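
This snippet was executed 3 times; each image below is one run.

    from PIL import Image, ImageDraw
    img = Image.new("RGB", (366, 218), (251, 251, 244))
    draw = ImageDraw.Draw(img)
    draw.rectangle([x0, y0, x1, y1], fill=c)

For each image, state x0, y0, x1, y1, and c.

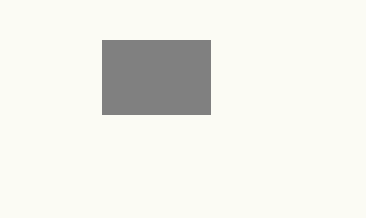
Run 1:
x0 = 102; y0 = 40; x1 = 210; y1 = 114; c = 'gray'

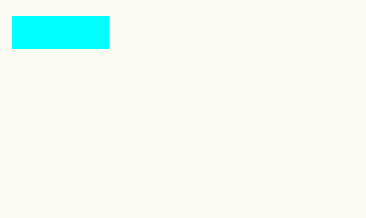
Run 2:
x0 = 12; y0 = 16; x1 = 108; y1 = 48; c = 'cyan'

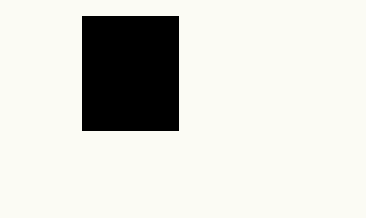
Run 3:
x0 = 82
y0 = 16
x1 = 178
y1 = 130
c = 'black'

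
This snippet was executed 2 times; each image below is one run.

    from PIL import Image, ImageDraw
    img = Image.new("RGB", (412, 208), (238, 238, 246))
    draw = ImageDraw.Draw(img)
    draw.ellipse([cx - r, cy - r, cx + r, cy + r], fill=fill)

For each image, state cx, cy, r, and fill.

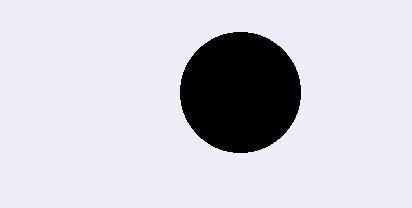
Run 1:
cx = 240
cy = 92
r = 60
fill = 'black'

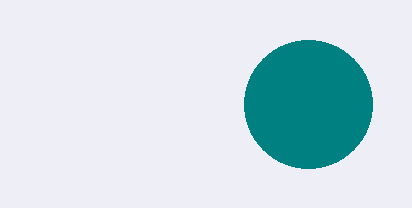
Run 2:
cx = 308, cy = 104, r = 64, fill = 'teal'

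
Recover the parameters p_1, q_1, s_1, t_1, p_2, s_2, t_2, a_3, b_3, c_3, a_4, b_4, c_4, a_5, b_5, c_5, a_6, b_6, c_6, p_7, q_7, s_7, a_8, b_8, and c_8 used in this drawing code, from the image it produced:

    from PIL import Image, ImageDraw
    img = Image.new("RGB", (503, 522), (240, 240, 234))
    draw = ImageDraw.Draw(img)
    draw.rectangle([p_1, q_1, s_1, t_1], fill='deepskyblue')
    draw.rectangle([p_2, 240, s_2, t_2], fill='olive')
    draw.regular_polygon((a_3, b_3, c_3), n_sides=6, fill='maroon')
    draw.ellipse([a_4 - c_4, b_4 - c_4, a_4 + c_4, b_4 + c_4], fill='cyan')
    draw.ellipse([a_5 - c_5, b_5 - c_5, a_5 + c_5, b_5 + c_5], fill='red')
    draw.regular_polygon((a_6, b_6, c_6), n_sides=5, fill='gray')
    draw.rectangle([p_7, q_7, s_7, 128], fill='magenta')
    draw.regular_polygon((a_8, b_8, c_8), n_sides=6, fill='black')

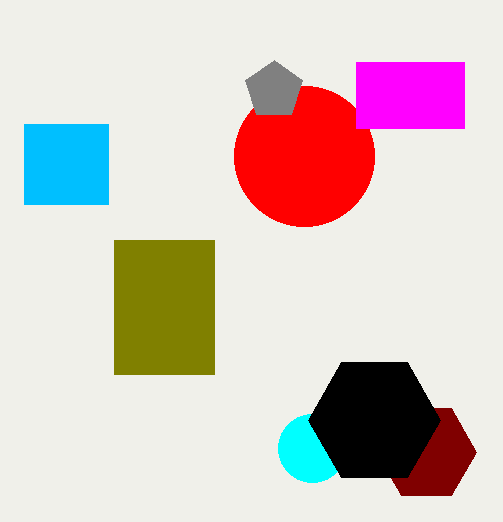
p_1 = 24
q_1 = 124
s_1 = 108
t_1 = 204
p_2 = 114
s_2 = 214
t_2 = 374
a_3 = 426
b_3 = 452
c_3 = 50
a_4 = 312
b_4 = 448
c_4 = 34
a_5 = 304
b_5 = 156
c_5 = 70
a_6 = 274
b_6 = 90
c_6 = 30
p_7 = 356
q_7 = 62
s_7 = 464
a_8 = 374
b_8 = 420
c_8 = 66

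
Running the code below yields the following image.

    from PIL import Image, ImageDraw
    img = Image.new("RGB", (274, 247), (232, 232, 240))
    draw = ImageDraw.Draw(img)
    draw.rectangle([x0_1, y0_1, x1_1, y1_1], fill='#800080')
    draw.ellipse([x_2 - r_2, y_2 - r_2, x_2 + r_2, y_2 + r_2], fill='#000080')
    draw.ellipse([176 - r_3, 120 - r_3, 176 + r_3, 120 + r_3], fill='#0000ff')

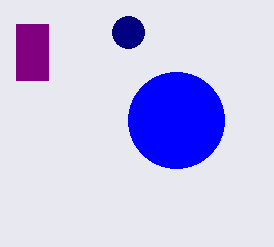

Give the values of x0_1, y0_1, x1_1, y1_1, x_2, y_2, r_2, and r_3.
x0_1 = 16; y0_1 = 24; x1_1 = 48; y1_1 = 80; x_2 = 128; y_2 = 32; r_2 = 16; r_3 = 48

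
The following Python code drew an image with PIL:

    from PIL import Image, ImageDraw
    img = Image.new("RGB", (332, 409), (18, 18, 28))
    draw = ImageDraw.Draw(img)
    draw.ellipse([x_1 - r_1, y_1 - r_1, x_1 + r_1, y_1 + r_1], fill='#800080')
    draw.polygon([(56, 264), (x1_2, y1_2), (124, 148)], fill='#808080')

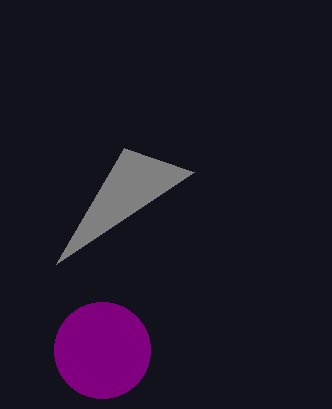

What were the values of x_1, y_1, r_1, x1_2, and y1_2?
x_1 = 102; y_1 = 350; r_1 = 48; x1_2 = 194; y1_2 = 172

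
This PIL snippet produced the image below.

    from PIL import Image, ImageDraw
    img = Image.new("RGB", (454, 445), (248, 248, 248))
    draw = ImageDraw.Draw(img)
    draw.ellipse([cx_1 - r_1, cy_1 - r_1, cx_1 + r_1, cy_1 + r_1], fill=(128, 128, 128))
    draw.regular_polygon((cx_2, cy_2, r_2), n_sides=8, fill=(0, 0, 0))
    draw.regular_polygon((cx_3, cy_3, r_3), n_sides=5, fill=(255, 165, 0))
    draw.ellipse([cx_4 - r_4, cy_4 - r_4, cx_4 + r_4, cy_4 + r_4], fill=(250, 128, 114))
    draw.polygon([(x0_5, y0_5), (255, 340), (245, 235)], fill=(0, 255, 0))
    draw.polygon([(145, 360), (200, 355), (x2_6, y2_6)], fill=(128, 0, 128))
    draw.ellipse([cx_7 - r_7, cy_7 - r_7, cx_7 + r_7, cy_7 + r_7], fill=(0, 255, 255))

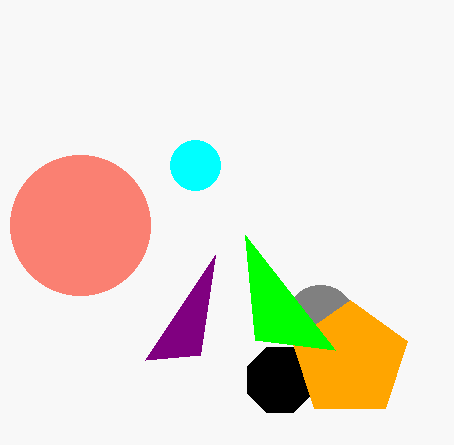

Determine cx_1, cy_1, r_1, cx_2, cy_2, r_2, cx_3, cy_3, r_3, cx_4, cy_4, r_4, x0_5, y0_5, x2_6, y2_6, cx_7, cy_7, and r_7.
cx_1 = 320; cy_1 = 320; r_1 = 35; cx_2 = 280; cy_2 = 380; r_2 = 35; cx_3 = 350; cy_3 = 360; r_3 = 60; cx_4 = 80; cy_4 = 225; r_4 = 70; x0_5 = 335; y0_5 = 350; x2_6 = 215; y2_6 = 255; cx_7 = 195; cy_7 = 165; r_7 = 25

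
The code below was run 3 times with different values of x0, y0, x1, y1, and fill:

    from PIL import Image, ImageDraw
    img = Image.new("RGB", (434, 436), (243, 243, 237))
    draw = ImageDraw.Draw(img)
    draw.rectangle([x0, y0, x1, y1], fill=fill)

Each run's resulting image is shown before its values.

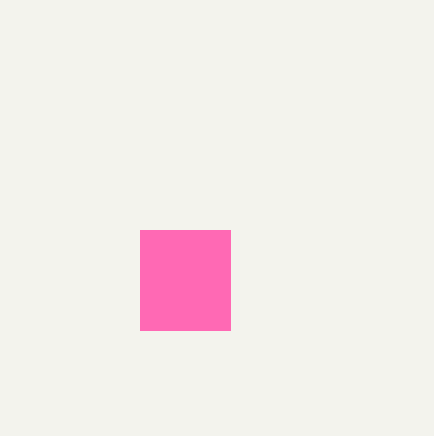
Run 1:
x0 = 140, y0 = 230, x1 = 230, y1 = 330, fill = 'hotpink'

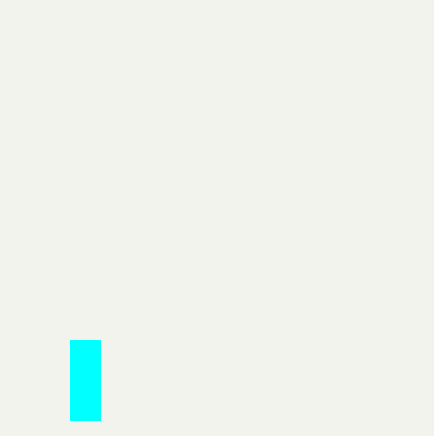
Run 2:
x0 = 70, y0 = 340, x1 = 100, y1 = 420, fill = 'cyan'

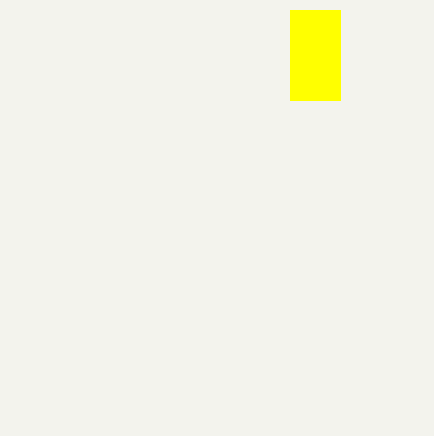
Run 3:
x0 = 290, y0 = 10, x1 = 340, y1 = 100, fill = 'yellow'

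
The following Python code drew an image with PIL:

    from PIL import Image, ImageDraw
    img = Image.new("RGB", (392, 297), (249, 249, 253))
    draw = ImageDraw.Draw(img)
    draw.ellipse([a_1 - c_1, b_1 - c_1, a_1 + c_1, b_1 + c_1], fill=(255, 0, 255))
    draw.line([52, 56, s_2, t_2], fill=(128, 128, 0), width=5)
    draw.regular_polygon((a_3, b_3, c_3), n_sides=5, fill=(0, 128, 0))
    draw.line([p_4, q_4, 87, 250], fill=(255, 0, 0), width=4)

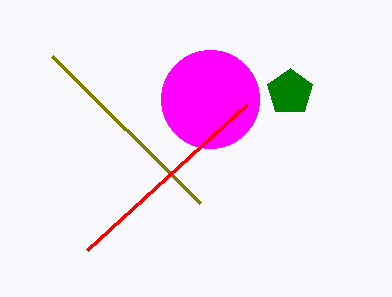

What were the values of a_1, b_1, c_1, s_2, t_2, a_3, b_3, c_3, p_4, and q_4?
a_1 = 210
b_1 = 99
c_1 = 49
s_2 = 200
t_2 = 203
a_3 = 290
b_3 = 92
c_3 = 24
p_4 = 247
q_4 = 104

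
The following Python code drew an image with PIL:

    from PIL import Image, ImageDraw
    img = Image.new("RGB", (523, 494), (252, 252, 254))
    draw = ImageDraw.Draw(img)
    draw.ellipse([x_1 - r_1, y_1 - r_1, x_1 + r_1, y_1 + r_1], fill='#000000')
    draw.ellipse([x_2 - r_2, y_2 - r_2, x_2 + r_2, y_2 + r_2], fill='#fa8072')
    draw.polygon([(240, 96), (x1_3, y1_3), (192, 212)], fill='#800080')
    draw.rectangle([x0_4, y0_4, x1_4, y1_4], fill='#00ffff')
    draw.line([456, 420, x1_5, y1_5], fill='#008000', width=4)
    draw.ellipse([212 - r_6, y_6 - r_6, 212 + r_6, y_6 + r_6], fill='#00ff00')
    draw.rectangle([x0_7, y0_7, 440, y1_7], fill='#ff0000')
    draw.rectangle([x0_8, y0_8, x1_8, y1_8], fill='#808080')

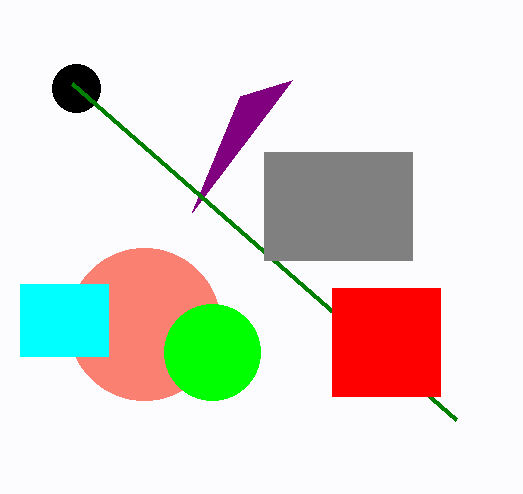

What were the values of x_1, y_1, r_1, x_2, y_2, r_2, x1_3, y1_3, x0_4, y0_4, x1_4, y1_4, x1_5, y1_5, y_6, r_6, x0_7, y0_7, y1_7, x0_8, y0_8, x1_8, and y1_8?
x_1 = 76; y_1 = 88; r_1 = 24; x_2 = 144; y_2 = 324; r_2 = 76; x1_3 = 292; y1_3 = 80; x0_4 = 20; y0_4 = 284; x1_4 = 108; y1_4 = 356; x1_5 = 72; y1_5 = 84; y_6 = 352; r_6 = 48; x0_7 = 332; y0_7 = 288; y1_7 = 396; x0_8 = 264; y0_8 = 152; x1_8 = 412; y1_8 = 260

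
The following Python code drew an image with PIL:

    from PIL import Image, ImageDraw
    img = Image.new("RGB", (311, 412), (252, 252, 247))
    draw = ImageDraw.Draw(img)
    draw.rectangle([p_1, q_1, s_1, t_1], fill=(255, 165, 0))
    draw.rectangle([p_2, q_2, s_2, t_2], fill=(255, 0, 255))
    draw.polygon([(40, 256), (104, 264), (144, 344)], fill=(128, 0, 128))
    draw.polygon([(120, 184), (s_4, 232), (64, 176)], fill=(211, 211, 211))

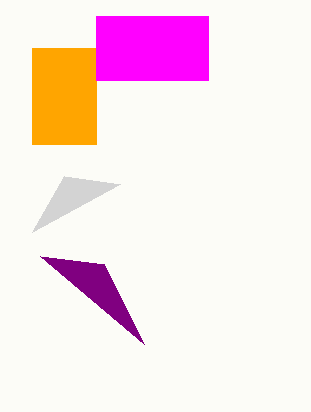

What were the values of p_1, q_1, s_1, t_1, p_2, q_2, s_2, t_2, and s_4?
p_1 = 32; q_1 = 48; s_1 = 96; t_1 = 144; p_2 = 96; q_2 = 16; s_2 = 208; t_2 = 80; s_4 = 32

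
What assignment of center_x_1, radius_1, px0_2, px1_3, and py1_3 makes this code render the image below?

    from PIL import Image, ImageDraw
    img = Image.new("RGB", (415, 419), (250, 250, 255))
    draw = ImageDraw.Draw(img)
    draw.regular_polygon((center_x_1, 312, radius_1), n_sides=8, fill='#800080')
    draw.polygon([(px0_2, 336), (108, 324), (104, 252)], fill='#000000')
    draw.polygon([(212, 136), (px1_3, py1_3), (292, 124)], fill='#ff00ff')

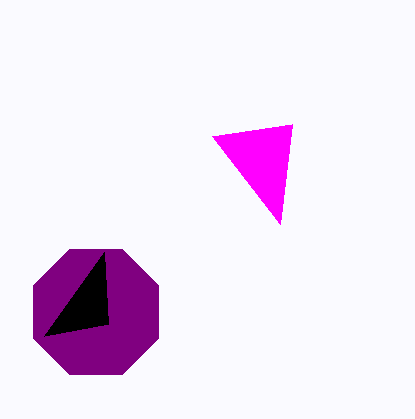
center_x_1 = 96
radius_1 = 68
px0_2 = 44
px1_3 = 280
py1_3 = 224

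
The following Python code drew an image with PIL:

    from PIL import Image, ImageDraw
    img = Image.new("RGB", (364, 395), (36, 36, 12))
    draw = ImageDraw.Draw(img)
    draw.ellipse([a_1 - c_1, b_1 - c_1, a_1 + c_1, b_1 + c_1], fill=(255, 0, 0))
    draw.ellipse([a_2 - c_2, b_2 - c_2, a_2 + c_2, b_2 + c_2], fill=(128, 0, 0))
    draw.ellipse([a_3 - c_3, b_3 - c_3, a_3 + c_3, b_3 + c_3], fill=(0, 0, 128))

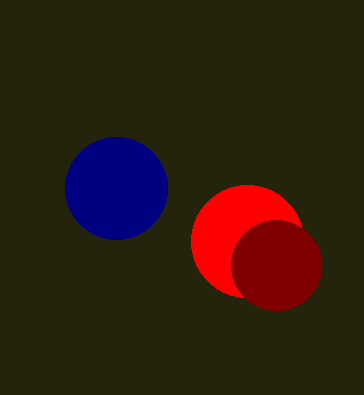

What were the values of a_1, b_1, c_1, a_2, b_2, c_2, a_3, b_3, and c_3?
a_1 = 247, b_1 = 241, c_1 = 56, a_2 = 276, b_2 = 265, c_2 = 45, a_3 = 116, b_3 = 188, c_3 = 51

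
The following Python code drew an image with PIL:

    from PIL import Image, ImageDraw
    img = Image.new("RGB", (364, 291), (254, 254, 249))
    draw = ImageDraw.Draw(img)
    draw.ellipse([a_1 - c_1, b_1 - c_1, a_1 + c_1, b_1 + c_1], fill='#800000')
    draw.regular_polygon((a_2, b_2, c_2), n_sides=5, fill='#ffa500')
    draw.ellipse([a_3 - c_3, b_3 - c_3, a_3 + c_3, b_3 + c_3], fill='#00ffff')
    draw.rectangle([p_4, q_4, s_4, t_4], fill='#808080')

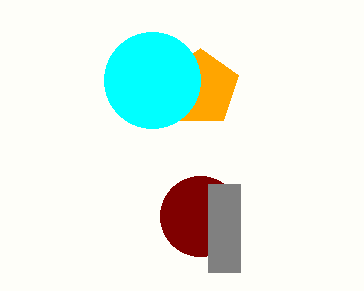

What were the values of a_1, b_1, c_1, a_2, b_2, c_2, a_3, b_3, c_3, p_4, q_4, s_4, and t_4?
a_1 = 200
b_1 = 216
c_1 = 40
a_2 = 200
b_2 = 88
c_2 = 40
a_3 = 152
b_3 = 80
c_3 = 48
p_4 = 208
q_4 = 184
s_4 = 240
t_4 = 272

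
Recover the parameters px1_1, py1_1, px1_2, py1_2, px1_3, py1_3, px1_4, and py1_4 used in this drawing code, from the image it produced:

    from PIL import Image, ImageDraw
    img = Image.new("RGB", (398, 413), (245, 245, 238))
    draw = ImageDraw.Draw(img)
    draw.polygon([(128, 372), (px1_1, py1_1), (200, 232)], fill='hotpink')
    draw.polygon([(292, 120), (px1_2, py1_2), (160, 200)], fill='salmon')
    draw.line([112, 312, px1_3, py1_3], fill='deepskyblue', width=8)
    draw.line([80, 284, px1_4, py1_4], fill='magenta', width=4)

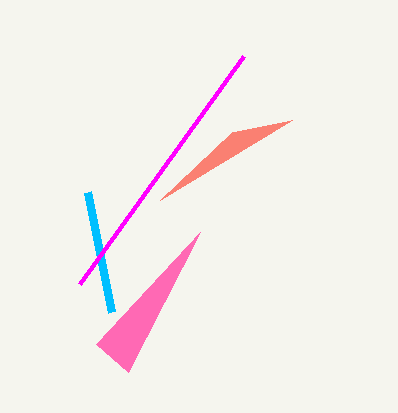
px1_1 = 96; py1_1 = 344; px1_2 = 232; py1_2 = 132; px1_3 = 88; py1_3 = 192; px1_4 = 244; py1_4 = 56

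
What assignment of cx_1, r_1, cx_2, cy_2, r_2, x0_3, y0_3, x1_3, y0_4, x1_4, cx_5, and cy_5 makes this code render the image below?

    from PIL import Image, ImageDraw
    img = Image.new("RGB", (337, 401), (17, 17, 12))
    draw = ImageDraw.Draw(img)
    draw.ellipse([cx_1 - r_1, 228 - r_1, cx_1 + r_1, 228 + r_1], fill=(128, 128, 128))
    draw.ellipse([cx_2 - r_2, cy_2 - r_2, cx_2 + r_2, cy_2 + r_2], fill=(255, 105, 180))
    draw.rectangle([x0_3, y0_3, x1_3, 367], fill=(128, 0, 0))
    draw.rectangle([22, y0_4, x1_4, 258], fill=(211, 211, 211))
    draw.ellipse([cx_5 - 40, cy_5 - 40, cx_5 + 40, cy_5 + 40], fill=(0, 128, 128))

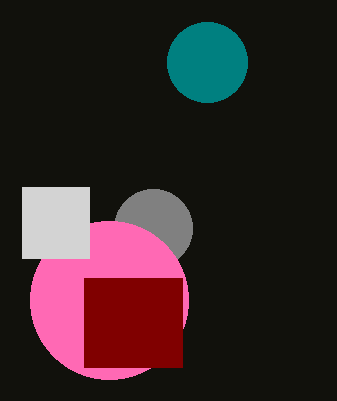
cx_1 = 153
r_1 = 39
cx_2 = 109
cy_2 = 300
r_2 = 79
x0_3 = 84
y0_3 = 278
x1_3 = 182
y0_4 = 187
x1_4 = 89
cx_5 = 207
cy_5 = 62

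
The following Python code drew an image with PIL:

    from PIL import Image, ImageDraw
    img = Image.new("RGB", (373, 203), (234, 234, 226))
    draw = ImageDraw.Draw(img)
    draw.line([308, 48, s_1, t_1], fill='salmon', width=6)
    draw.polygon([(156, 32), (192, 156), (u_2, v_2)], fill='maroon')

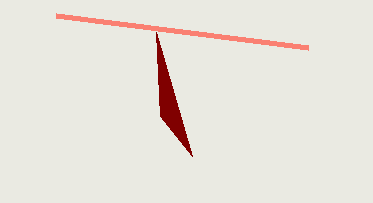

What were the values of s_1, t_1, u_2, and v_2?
s_1 = 56; t_1 = 16; u_2 = 160; v_2 = 116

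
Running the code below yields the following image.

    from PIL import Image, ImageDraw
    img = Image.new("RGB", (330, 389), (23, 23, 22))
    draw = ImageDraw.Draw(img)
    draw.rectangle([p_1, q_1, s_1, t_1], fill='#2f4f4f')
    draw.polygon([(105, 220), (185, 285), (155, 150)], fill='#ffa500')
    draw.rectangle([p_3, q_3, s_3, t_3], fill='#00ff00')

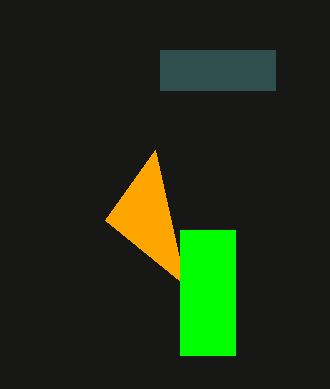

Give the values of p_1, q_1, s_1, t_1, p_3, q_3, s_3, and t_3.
p_1 = 160
q_1 = 50
s_1 = 275
t_1 = 90
p_3 = 180
q_3 = 230
s_3 = 235
t_3 = 355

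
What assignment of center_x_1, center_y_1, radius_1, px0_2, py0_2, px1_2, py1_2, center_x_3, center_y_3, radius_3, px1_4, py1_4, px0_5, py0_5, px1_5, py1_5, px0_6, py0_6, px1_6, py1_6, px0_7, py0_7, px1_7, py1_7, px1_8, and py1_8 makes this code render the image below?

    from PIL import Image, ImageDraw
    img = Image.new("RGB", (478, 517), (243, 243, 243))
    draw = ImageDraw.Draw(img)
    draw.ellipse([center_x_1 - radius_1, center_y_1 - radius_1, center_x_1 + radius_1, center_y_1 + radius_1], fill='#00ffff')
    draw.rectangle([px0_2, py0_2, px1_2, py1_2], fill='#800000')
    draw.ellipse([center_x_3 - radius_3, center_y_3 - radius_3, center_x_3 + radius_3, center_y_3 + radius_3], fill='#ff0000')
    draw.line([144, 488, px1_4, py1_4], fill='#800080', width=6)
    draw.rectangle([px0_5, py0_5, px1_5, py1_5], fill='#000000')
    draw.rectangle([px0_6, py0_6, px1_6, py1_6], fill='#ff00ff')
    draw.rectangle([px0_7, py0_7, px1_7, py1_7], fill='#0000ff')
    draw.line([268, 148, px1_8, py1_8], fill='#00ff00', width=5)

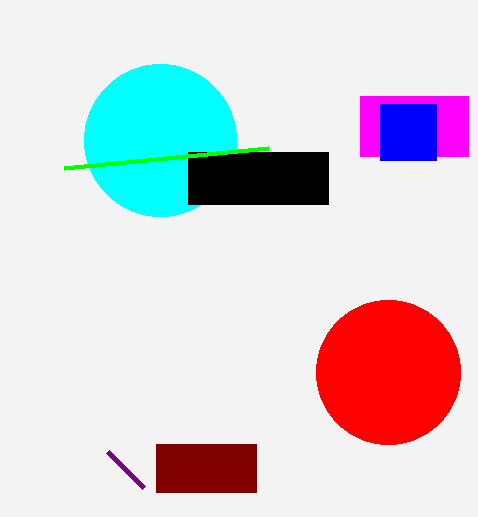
center_x_1 = 160
center_y_1 = 140
radius_1 = 76
px0_2 = 156
py0_2 = 444
px1_2 = 256
py1_2 = 492
center_x_3 = 388
center_y_3 = 372
radius_3 = 72
px1_4 = 108
py1_4 = 452
px0_5 = 188
py0_5 = 152
px1_5 = 328
py1_5 = 204
px0_6 = 360
py0_6 = 96
px1_6 = 468
py1_6 = 156
px0_7 = 380
py0_7 = 104
px1_7 = 436
py1_7 = 160
px1_8 = 64
py1_8 = 168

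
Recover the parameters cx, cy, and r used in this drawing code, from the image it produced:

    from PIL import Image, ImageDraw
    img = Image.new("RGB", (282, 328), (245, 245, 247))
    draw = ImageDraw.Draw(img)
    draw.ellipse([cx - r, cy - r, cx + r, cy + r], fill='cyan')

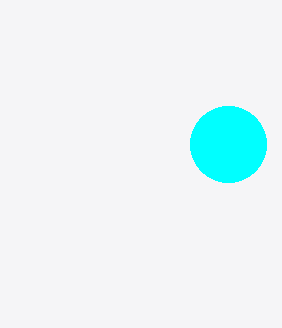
cx = 228; cy = 144; r = 38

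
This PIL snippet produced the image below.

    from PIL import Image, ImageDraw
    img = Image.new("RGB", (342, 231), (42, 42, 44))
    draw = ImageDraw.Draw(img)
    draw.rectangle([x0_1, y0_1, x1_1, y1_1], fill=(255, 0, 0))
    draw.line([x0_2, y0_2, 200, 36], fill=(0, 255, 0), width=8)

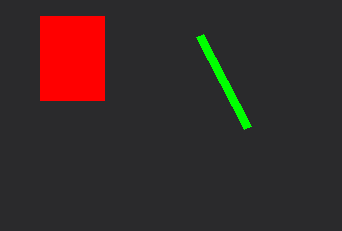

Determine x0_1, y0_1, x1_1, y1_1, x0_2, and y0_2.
x0_1 = 40, y0_1 = 16, x1_1 = 104, y1_1 = 100, x0_2 = 248, y0_2 = 128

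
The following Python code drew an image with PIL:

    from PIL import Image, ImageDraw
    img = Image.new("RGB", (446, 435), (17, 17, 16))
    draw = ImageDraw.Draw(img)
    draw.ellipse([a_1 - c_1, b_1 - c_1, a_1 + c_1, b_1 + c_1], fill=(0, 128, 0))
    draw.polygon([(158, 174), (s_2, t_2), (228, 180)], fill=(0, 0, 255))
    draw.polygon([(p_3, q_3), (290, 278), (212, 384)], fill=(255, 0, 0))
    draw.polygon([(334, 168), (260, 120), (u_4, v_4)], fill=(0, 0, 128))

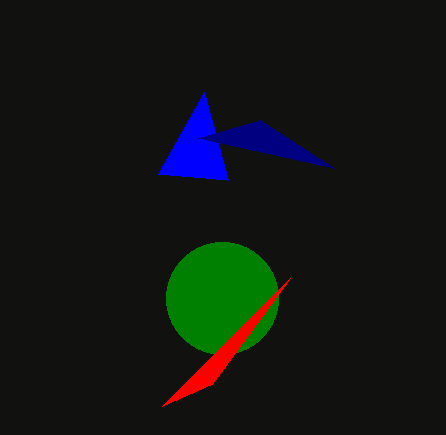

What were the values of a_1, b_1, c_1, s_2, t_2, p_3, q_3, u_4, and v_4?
a_1 = 222
b_1 = 298
c_1 = 56
s_2 = 204
t_2 = 92
p_3 = 162
q_3 = 406
u_4 = 198
v_4 = 138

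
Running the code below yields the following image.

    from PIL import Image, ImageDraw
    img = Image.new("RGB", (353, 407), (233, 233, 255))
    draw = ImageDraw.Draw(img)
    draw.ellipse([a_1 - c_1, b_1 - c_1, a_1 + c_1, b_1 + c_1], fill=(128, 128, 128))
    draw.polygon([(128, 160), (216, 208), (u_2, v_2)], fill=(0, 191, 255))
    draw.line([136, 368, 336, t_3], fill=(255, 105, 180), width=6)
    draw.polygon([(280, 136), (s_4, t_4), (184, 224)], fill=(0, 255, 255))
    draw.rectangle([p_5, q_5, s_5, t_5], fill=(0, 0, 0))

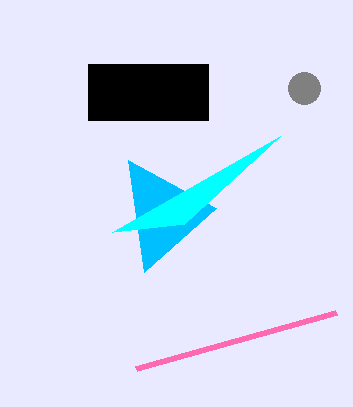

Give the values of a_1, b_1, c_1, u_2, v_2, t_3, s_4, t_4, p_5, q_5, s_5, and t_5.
a_1 = 304; b_1 = 88; c_1 = 16; u_2 = 144; v_2 = 272; t_3 = 312; s_4 = 112; t_4 = 232; p_5 = 88; q_5 = 64; s_5 = 208; t_5 = 120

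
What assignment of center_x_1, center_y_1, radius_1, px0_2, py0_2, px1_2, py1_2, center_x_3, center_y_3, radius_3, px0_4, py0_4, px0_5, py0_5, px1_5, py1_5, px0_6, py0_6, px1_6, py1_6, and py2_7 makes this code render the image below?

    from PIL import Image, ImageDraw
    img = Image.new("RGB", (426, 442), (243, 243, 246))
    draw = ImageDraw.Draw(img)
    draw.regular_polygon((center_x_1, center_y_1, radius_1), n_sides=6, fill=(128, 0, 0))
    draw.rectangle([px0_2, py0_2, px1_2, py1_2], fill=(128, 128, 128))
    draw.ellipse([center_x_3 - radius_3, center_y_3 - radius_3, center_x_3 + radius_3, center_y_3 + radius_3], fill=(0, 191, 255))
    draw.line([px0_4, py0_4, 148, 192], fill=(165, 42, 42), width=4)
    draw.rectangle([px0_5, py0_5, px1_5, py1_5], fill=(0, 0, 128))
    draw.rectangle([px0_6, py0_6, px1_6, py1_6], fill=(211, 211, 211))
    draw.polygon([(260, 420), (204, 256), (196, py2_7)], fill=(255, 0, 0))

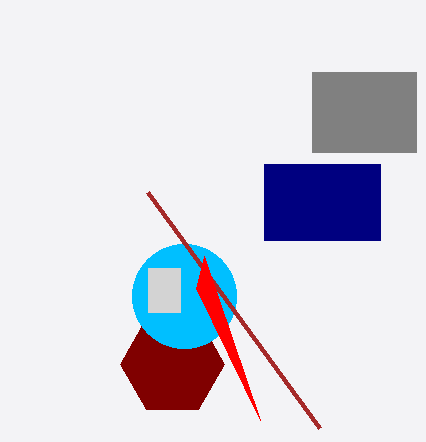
center_x_1 = 172; center_y_1 = 364; radius_1 = 52; px0_2 = 312; py0_2 = 72; px1_2 = 416; py1_2 = 152; center_x_3 = 184; center_y_3 = 296; radius_3 = 52; px0_4 = 320; py0_4 = 428; px0_5 = 264; py0_5 = 164; px1_5 = 380; py1_5 = 240; px0_6 = 148; py0_6 = 268; px1_6 = 180; py1_6 = 312; py2_7 = 288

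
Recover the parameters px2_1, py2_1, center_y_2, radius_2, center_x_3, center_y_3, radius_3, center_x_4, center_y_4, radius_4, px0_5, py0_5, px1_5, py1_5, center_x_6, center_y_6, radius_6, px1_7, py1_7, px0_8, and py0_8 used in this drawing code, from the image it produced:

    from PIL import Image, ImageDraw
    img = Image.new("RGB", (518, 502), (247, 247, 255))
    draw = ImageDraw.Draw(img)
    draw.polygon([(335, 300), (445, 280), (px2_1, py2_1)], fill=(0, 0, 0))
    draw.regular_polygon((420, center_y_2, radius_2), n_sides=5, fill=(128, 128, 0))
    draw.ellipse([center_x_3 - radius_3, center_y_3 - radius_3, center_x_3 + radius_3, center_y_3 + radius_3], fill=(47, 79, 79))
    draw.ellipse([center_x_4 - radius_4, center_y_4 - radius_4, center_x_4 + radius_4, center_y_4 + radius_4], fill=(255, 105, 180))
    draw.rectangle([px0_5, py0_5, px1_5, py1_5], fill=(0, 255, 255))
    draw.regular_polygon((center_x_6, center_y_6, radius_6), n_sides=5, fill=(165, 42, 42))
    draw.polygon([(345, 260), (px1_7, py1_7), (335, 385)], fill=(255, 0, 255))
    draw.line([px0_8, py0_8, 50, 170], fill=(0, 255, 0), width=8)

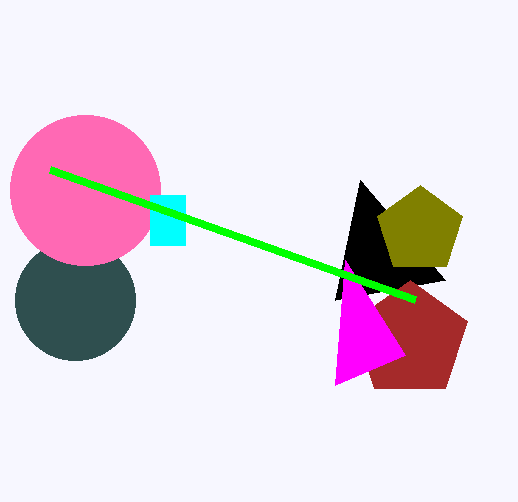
px2_1 = 360
py2_1 = 180
center_y_2 = 230
radius_2 = 45
center_x_3 = 75
center_y_3 = 300
radius_3 = 60
center_x_4 = 85
center_y_4 = 190
radius_4 = 75
px0_5 = 150
py0_5 = 195
px1_5 = 185
py1_5 = 245
center_x_6 = 410
center_y_6 = 340
radius_6 = 60
px1_7 = 405
py1_7 = 355
px0_8 = 415
py0_8 = 300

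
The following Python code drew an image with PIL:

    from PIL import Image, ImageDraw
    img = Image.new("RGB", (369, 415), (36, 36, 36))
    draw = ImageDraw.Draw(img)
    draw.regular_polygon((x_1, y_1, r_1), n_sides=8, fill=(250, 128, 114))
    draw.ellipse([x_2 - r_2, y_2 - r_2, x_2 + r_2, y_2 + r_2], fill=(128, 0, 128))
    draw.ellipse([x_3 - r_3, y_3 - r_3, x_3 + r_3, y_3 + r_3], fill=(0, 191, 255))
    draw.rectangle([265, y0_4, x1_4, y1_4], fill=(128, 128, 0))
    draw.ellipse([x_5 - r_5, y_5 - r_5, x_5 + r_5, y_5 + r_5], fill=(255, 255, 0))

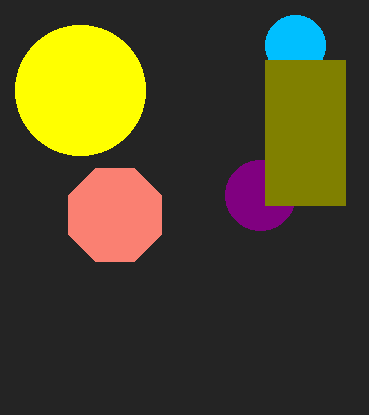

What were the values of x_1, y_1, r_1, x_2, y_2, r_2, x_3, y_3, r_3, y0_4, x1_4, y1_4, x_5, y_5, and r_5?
x_1 = 115
y_1 = 215
r_1 = 50
x_2 = 260
y_2 = 195
r_2 = 35
x_3 = 295
y_3 = 45
r_3 = 30
y0_4 = 60
x1_4 = 345
y1_4 = 205
x_5 = 80
y_5 = 90
r_5 = 65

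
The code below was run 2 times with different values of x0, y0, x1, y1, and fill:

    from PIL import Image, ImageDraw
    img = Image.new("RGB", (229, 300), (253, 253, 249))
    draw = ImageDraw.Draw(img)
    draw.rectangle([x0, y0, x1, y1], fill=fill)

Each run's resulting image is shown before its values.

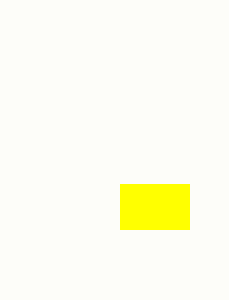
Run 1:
x0 = 120, y0 = 184, x1 = 189, y1 = 229, fill = 'yellow'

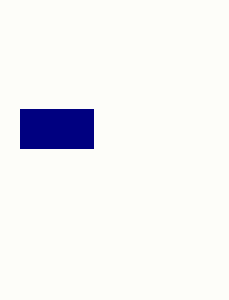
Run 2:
x0 = 20, y0 = 109, x1 = 93, y1 = 148, fill = 'navy'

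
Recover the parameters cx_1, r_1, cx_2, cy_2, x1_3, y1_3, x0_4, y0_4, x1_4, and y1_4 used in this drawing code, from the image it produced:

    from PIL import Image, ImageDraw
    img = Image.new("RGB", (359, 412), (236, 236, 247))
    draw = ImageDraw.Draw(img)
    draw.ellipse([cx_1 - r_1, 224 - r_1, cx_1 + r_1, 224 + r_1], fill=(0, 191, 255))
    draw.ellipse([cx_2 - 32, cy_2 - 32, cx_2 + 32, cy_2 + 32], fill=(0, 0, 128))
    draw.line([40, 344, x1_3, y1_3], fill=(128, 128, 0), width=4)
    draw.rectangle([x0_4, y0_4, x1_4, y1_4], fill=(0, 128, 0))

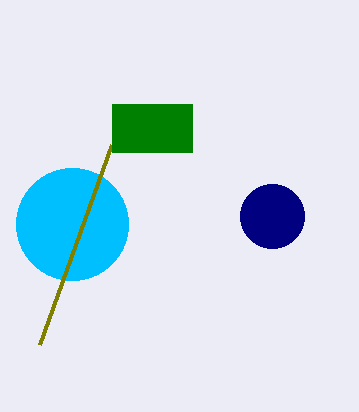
cx_1 = 72, r_1 = 56, cx_2 = 272, cy_2 = 216, x1_3 = 112, y1_3 = 144, x0_4 = 112, y0_4 = 104, x1_4 = 192, y1_4 = 152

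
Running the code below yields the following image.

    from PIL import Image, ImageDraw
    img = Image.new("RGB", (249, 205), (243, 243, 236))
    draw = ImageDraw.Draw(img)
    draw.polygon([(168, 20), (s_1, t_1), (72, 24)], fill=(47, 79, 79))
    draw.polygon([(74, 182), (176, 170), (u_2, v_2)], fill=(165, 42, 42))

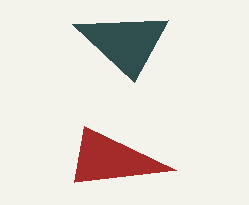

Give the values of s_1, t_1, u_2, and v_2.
s_1 = 134, t_1 = 82, u_2 = 84, v_2 = 126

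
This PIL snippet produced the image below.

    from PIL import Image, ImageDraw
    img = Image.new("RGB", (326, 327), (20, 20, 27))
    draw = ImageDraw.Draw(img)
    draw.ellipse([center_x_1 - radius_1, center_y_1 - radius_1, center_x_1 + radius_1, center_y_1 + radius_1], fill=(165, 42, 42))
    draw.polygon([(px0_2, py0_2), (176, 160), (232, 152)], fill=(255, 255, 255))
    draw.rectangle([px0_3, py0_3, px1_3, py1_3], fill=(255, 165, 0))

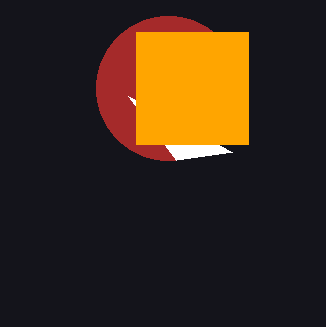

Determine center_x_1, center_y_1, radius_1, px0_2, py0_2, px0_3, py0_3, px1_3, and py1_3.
center_x_1 = 168
center_y_1 = 88
radius_1 = 72
px0_2 = 128
py0_2 = 96
px0_3 = 136
py0_3 = 32
px1_3 = 248
py1_3 = 144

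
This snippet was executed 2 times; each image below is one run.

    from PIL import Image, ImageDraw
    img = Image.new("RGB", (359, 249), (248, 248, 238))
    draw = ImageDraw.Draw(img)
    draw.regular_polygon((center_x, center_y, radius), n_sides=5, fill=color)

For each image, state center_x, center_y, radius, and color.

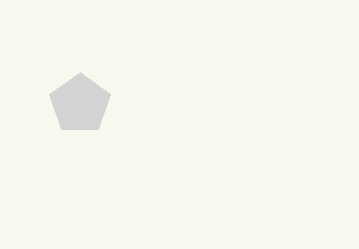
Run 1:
center_x = 80; center_y = 104; radius = 32; color = 'lightgray'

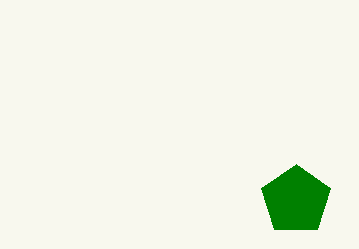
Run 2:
center_x = 296; center_y = 200; radius = 36; color = 'green'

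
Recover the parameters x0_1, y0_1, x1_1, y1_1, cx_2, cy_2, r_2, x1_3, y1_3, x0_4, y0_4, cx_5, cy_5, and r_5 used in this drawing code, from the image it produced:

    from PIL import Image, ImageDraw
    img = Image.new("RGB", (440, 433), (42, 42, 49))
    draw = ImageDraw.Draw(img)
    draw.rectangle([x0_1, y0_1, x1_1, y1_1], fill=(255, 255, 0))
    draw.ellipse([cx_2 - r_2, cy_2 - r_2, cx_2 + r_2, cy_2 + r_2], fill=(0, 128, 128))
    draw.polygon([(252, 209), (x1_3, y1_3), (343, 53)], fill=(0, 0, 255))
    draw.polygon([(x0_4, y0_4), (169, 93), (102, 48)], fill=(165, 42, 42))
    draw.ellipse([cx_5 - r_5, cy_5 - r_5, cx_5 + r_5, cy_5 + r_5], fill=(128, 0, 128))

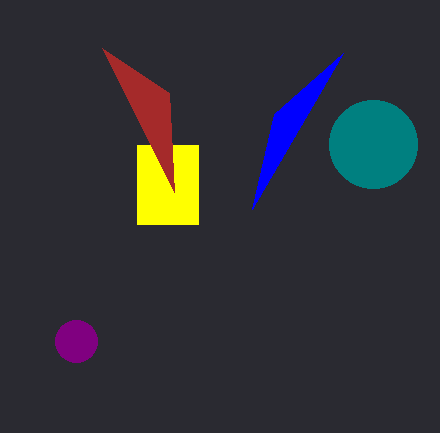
x0_1 = 137, y0_1 = 145, x1_1 = 198, y1_1 = 224, cx_2 = 373, cy_2 = 144, r_2 = 44, x1_3 = 274, y1_3 = 114, x0_4 = 174, y0_4 = 192, cx_5 = 76, cy_5 = 341, r_5 = 21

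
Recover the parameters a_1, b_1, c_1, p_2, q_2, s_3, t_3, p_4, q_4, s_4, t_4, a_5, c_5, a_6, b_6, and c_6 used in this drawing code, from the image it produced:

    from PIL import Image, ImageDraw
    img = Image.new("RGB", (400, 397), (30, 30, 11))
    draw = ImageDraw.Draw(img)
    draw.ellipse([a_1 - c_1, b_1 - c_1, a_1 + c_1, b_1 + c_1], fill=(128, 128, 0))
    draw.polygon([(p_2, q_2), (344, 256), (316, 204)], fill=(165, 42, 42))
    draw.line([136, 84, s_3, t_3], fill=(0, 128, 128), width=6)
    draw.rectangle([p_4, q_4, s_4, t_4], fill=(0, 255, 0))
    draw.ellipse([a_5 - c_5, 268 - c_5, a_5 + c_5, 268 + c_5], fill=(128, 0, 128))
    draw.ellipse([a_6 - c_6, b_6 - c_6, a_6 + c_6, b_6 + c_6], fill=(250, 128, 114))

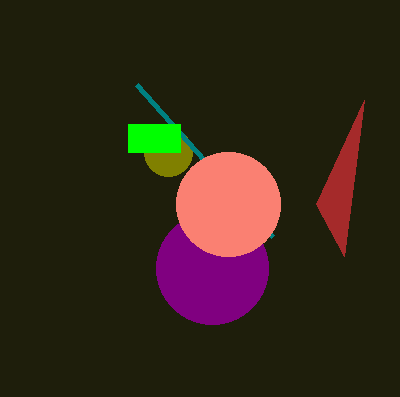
a_1 = 168, b_1 = 152, c_1 = 24, p_2 = 364, q_2 = 100, s_3 = 272, t_3 = 236, p_4 = 128, q_4 = 124, s_4 = 180, t_4 = 152, a_5 = 212, c_5 = 56, a_6 = 228, b_6 = 204, c_6 = 52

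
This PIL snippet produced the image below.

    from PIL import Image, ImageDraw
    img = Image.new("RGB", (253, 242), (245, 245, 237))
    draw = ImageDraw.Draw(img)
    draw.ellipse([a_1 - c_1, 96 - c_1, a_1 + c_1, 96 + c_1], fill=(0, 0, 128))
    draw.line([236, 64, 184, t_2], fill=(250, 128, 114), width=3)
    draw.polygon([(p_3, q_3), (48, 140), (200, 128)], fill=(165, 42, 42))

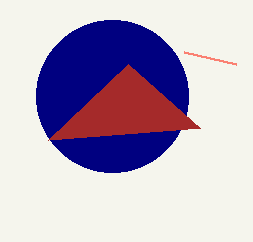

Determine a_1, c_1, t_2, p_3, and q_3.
a_1 = 112, c_1 = 76, t_2 = 52, p_3 = 128, q_3 = 64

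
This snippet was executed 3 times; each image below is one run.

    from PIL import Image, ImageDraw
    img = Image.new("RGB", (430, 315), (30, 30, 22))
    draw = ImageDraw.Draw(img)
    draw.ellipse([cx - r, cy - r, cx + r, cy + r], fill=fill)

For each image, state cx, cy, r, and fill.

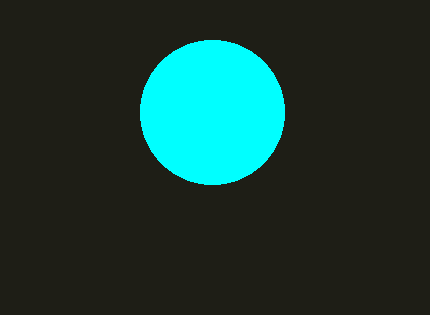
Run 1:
cx = 212, cy = 112, r = 72, fill = 'cyan'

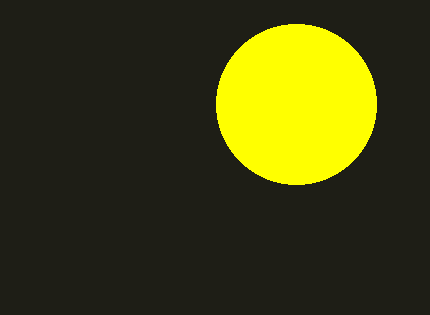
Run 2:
cx = 296
cy = 104
r = 80
fill = 'yellow'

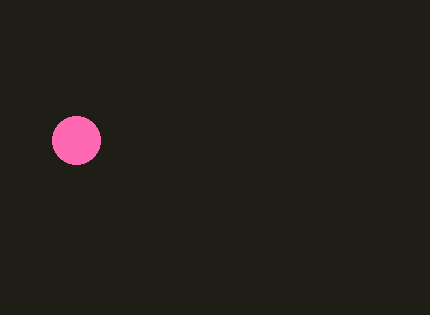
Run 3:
cx = 76, cy = 140, r = 24, fill = 'hotpink'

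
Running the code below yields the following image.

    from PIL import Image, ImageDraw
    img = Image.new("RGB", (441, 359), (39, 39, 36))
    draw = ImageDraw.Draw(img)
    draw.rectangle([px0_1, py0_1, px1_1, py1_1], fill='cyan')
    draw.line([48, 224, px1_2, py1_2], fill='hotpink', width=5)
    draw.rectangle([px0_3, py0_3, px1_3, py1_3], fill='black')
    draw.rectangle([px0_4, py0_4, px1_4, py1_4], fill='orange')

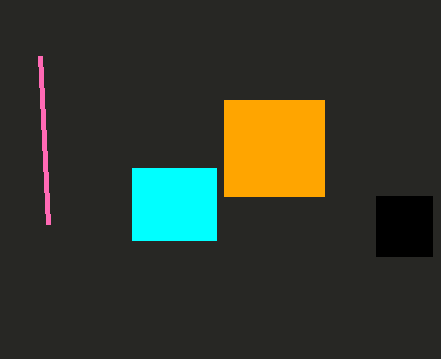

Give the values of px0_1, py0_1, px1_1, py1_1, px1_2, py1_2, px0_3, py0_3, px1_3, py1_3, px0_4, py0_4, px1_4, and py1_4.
px0_1 = 132, py0_1 = 168, px1_1 = 216, py1_1 = 240, px1_2 = 40, py1_2 = 56, px0_3 = 376, py0_3 = 196, px1_3 = 432, py1_3 = 256, px0_4 = 224, py0_4 = 100, px1_4 = 324, py1_4 = 196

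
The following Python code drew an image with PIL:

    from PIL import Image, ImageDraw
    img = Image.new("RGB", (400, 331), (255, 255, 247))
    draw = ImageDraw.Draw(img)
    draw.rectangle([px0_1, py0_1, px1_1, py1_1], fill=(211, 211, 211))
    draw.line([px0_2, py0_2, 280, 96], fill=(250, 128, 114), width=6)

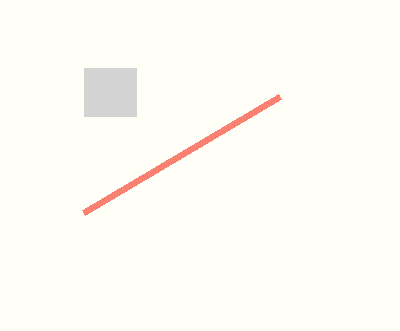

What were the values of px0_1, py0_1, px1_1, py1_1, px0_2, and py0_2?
px0_1 = 84
py0_1 = 68
px1_1 = 136
py1_1 = 116
px0_2 = 84
py0_2 = 212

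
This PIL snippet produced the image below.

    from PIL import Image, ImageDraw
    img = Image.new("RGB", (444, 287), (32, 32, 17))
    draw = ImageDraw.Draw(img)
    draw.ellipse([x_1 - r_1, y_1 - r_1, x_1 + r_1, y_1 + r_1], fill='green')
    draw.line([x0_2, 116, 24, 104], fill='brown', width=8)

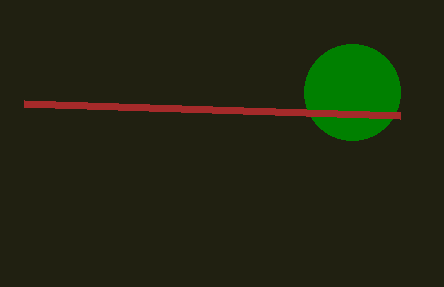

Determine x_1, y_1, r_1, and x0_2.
x_1 = 352, y_1 = 92, r_1 = 48, x0_2 = 400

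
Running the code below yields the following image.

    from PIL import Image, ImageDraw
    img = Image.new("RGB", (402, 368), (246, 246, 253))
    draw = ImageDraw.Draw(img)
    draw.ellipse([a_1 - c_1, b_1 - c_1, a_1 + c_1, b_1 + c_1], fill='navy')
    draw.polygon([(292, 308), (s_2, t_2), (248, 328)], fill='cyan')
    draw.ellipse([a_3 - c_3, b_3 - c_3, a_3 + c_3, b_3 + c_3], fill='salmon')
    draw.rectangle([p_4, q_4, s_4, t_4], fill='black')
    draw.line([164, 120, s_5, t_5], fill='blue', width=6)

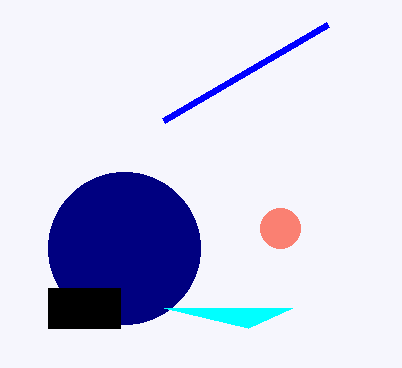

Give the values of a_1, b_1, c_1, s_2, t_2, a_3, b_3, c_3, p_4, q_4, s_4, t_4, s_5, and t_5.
a_1 = 124; b_1 = 248; c_1 = 76; s_2 = 164; t_2 = 308; a_3 = 280; b_3 = 228; c_3 = 20; p_4 = 48; q_4 = 288; s_4 = 120; t_4 = 328; s_5 = 328; t_5 = 24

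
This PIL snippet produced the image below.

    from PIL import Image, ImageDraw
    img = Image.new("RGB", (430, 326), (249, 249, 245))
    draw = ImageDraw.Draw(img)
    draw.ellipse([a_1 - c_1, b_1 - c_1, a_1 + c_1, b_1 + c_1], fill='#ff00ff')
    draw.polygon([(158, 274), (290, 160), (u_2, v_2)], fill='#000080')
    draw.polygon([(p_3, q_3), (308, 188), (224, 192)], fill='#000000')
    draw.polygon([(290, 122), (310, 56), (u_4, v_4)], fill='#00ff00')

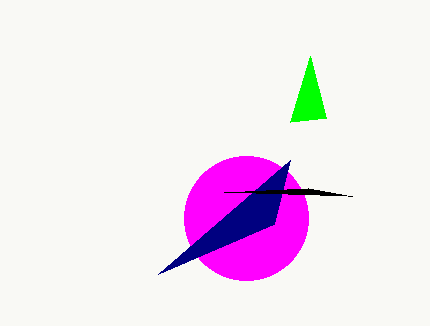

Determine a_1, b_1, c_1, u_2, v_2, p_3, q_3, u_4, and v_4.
a_1 = 246
b_1 = 218
c_1 = 62
u_2 = 274
v_2 = 224
p_3 = 352
q_3 = 196
u_4 = 326
v_4 = 118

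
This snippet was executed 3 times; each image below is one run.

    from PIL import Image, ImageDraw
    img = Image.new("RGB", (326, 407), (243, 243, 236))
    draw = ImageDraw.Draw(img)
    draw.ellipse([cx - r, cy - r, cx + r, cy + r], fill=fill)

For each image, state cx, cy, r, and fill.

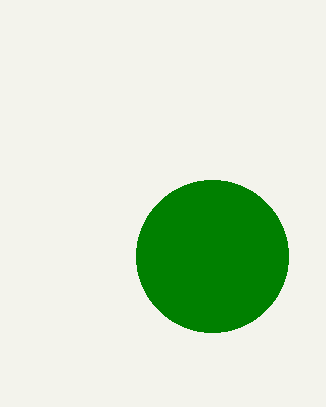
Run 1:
cx = 212; cy = 256; r = 76; fill = 'green'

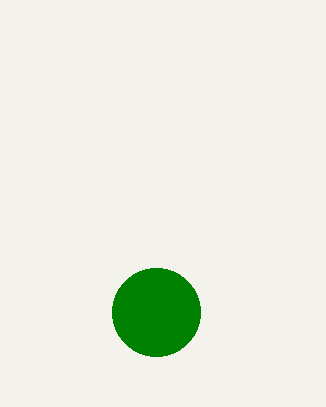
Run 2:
cx = 156, cy = 312, r = 44, fill = 'green'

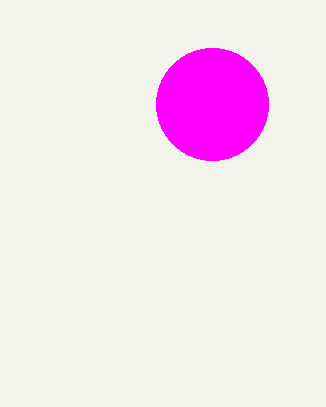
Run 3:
cx = 212, cy = 104, r = 56, fill = 'magenta'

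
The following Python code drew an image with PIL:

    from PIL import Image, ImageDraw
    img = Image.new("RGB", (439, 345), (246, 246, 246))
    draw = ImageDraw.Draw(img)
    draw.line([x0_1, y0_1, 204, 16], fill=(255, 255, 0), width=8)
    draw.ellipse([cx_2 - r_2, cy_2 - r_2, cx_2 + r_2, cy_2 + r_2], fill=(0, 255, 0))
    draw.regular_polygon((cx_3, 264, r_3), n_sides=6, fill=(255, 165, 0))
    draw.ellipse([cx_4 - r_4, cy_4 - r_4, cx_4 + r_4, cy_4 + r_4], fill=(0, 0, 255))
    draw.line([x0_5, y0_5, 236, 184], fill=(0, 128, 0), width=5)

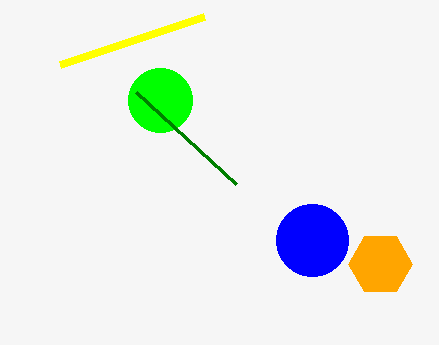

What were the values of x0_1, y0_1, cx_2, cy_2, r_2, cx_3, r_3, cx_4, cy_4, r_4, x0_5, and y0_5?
x0_1 = 60, y0_1 = 64, cx_2 = 160, cy_2 = 100, r_2 = 32, cx_3 = 380, r_3 = 32, cx_4 = 312, cy_4 = 240, r_4 = 36, x0_5 = 136, y0_5 = 92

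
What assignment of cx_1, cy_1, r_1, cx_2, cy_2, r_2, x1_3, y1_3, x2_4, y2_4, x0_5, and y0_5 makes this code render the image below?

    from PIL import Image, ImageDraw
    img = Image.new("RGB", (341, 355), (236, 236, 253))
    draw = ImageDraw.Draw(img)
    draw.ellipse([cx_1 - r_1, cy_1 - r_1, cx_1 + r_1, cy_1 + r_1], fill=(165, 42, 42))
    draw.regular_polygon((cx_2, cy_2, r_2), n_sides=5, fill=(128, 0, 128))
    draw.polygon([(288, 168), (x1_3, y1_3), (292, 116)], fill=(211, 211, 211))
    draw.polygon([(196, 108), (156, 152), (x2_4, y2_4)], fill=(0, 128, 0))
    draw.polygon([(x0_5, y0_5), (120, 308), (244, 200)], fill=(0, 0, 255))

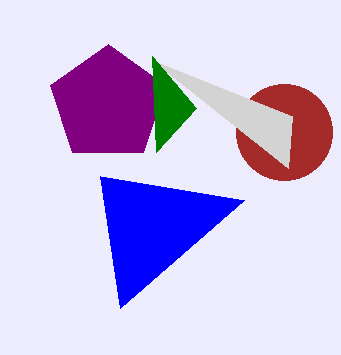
cx_1 = 284
cy_1 = 132
r_1 = 48
cx_2 = 108
cy_2 = 104
r_2 = 60
x1_3 = 152
y1_3 = 60
x2_4 = 152
y2_4 = 56
x0_5 = 100
y0_5 = 176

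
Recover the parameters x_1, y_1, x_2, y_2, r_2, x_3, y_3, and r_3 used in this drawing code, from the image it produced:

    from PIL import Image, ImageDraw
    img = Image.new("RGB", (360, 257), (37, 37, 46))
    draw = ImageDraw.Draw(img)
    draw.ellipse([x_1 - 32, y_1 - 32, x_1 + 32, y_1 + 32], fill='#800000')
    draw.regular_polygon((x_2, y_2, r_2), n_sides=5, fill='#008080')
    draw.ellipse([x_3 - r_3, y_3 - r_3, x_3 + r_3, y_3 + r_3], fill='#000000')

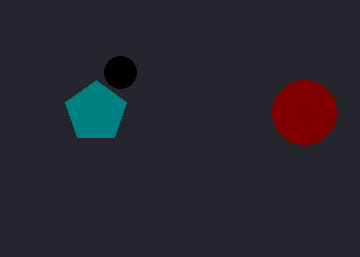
x_1 = 304
y_1 = 112
x_2 = 96
y_2 = 112
r_2 = 32
x_3 = 120
y_3 = 72
r_3 = 16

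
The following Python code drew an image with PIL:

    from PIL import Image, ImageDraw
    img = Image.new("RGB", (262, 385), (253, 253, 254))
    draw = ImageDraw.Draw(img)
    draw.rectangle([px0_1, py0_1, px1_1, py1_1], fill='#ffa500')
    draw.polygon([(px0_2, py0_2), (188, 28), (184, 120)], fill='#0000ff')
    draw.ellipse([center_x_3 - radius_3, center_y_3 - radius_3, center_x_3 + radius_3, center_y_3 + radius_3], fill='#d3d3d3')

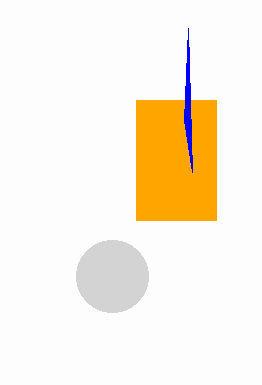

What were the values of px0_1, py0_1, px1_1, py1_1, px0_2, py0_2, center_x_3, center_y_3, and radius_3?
px0_1 = 136; py0_1 = 100; px1_1 = 216; py1_1 = 220; px0_2 = 192; py0_2 = 172; center_x_3 = 112; center_y_3 = 276; radius_3 = 36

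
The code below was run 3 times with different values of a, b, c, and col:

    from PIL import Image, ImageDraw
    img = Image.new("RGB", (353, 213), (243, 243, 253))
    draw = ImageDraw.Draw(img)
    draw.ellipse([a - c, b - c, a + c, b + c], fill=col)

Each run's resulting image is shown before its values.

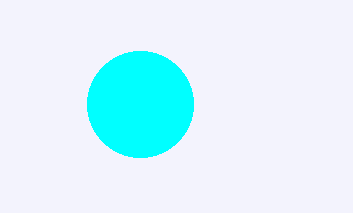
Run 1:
a = 140, b = 104, c = 53, col = 'cyan'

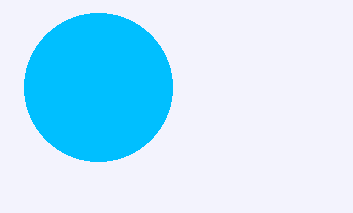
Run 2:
a = 98, b = 87, c = 74, col = 'deepskyblue'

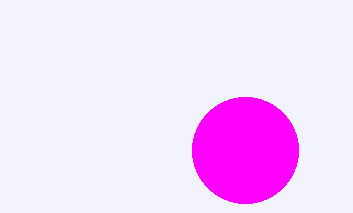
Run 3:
a = 245
b = 150
c = 53
col = 'magenta'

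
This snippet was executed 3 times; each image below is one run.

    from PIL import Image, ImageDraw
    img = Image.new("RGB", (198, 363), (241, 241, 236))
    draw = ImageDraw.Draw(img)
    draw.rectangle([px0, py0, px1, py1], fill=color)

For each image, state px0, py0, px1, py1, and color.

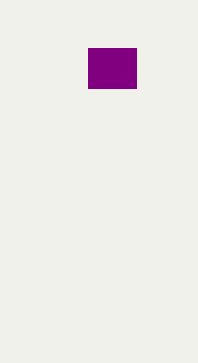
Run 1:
px0 = 88; py0 = 48; px1 = 136; py1 = 88; color = 'purple'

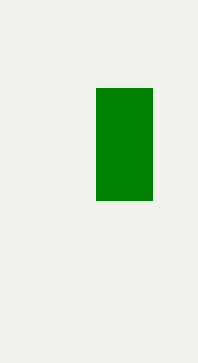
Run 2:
px0 = 96
py0 = 88
px1 = 152
py1 = 200
color = 'green'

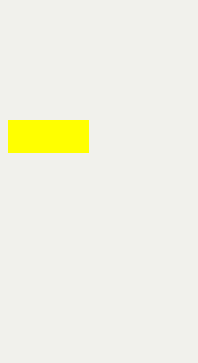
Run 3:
px0 = 8, py0 = 120, px1 = 88, py1 = 152, color = 'yellow'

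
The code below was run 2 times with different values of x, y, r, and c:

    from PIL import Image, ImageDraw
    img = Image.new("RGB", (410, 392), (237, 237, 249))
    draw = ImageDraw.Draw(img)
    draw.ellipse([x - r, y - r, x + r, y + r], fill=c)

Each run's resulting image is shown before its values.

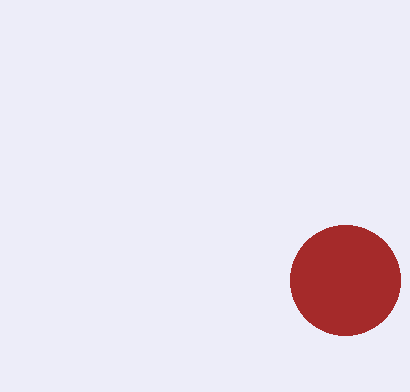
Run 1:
x = 345; y = 280; r = 55; c = 'brown'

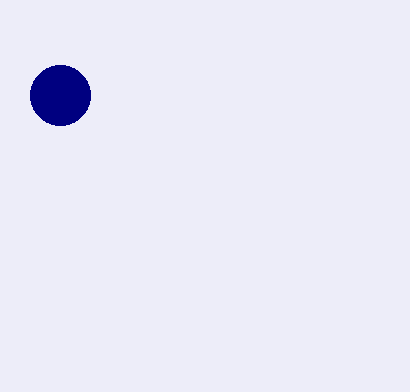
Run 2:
x = 60; y = 95; r = 30; c = 'navy'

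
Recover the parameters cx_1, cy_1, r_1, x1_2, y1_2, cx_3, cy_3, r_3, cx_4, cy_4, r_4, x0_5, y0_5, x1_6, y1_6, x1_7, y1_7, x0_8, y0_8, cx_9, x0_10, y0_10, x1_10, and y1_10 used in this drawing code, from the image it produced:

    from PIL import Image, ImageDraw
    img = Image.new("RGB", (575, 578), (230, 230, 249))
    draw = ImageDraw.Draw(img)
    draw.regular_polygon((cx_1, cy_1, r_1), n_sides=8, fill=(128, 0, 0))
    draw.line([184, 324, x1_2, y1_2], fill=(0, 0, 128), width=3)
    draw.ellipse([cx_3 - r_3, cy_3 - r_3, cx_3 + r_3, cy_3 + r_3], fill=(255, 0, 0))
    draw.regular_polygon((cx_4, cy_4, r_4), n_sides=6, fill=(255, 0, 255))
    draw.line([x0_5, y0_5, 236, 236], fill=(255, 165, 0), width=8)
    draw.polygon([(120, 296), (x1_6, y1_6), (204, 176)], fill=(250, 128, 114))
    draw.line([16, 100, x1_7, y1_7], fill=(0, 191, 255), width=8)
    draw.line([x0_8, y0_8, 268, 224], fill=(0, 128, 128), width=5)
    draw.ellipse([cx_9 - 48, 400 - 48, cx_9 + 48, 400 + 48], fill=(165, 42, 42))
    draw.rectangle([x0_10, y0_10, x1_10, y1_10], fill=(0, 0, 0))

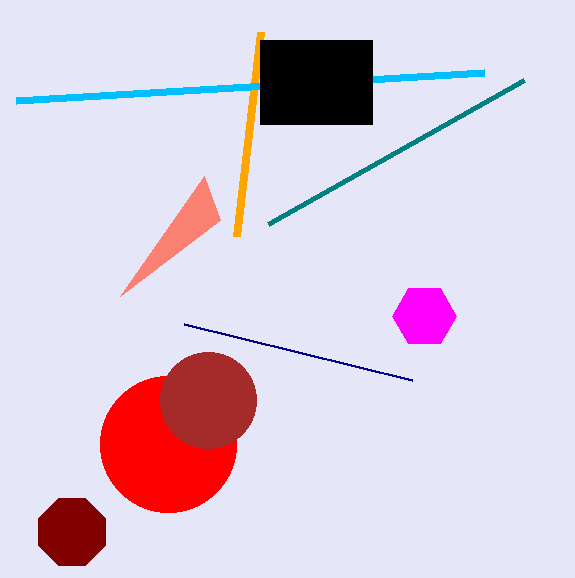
cx_1 = 72, cy_1 = 532, r_1 = 36, x1_2 = 412, y1_2 = 380, cx_3 = 168, cy_3 = 444, r_3 = 68, cx_4 = 424, cy_4 = 316, r_4 = 32, x0_5 = 260, y0_5 = 32, x1_6 = 220, y1_6 = 220, x1_7 = 484, y1_7 = 72, x0_8 = 524, y0_8 = 80, cx_9 = 208, x0_10 = 260, y0_10 = 40, x1_10 = 372, y1_10 = 124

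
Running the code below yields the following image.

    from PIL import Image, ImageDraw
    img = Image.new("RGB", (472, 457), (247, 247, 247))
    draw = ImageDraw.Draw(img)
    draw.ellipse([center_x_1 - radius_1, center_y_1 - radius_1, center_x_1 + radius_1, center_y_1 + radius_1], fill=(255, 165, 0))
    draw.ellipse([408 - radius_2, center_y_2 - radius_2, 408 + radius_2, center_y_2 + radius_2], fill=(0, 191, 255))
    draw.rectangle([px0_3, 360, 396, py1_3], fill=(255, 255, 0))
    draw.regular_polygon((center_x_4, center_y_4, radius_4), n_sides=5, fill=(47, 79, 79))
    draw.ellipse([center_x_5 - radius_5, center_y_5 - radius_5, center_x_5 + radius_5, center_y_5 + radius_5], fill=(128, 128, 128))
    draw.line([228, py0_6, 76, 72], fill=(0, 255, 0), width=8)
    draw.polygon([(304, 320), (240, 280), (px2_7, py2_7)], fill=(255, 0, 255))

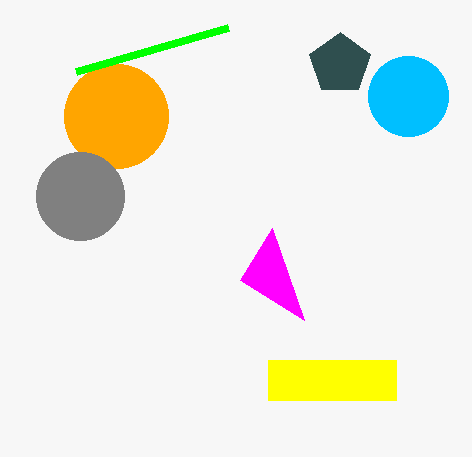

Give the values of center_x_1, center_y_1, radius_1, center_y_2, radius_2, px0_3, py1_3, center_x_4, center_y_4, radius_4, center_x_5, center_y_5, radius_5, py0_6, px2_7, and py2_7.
center_x_1 = 116; center_y_1 = 116; radius_1 = 52; center_y_2 = 96; radius_2 = 40; px0_3 = 268; py1_3 = 400; center_x_4 = 340; center_y_4 = 64; radius_4 = 32; center_x_5 = 80; center_y_5 = 196; radius_5 = 44; py0_6 = 28; px2_7 = 272; py2_7 = 228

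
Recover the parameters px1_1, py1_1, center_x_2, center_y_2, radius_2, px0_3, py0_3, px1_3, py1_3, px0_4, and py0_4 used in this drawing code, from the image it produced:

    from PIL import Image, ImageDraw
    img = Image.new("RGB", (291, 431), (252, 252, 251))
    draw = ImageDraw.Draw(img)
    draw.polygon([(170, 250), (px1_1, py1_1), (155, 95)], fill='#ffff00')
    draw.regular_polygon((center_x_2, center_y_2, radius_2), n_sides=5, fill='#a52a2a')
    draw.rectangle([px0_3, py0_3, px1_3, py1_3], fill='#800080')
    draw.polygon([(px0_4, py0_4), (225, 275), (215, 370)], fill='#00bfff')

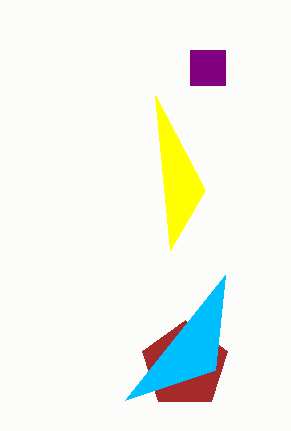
px1_1 = 205; py1_1 = 190; center_x_2 = 185; center_y_2 = 365; radius_2 = 45; px0_3 = 190; py0_3 = 50; px1_3 = 225; py1_3 = 85; px0_4 = 125; py0_4 = 400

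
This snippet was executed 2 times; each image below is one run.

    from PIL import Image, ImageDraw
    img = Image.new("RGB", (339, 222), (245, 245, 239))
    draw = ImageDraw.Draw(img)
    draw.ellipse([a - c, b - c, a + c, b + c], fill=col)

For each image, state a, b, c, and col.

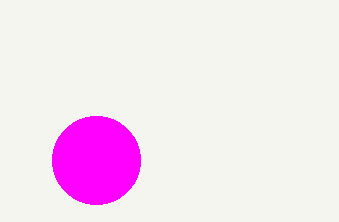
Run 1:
a = 96, b = 160, c = 44, col = 'magenta'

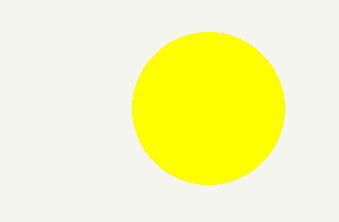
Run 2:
a = 208, b = 108, c = 76, col = 'yellow'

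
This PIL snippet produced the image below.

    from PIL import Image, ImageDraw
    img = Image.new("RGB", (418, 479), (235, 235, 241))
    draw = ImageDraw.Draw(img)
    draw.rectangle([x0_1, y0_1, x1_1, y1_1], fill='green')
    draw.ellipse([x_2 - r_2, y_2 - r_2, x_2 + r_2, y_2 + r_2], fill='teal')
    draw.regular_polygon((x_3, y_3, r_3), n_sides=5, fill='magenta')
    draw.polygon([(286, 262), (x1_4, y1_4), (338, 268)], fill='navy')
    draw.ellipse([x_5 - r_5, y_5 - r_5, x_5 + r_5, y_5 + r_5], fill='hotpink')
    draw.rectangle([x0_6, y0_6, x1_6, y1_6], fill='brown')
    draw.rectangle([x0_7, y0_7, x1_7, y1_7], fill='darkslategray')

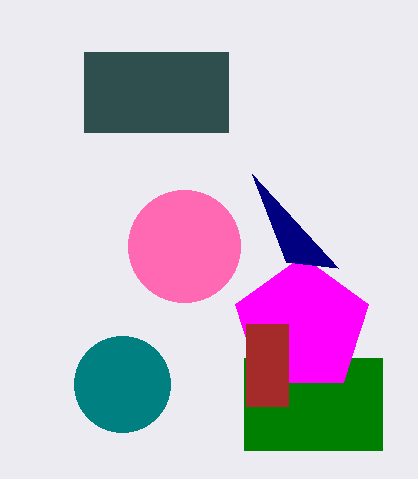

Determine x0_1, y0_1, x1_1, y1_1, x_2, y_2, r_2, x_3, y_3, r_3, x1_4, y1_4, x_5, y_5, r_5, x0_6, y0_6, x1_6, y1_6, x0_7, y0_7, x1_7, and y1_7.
x0_1 = 244; y0_1 = 358; x1_1 = 382; y1_1 = 450; x_2 = 122; y_2 = 384; r_2 = 48; x_3 = 302; y_3 = 326; r_3 = 70; x1_4 = 252; y1_4 = 174; x_5 = 184; y_5 = 246; r_5 = 56; x0_6 = 246; y0_6 = 324; x1_6 = 288; y1_6 = 406; x0_7 = 84; y0_7 = 52; x1_7 = 228; y1_7 = 132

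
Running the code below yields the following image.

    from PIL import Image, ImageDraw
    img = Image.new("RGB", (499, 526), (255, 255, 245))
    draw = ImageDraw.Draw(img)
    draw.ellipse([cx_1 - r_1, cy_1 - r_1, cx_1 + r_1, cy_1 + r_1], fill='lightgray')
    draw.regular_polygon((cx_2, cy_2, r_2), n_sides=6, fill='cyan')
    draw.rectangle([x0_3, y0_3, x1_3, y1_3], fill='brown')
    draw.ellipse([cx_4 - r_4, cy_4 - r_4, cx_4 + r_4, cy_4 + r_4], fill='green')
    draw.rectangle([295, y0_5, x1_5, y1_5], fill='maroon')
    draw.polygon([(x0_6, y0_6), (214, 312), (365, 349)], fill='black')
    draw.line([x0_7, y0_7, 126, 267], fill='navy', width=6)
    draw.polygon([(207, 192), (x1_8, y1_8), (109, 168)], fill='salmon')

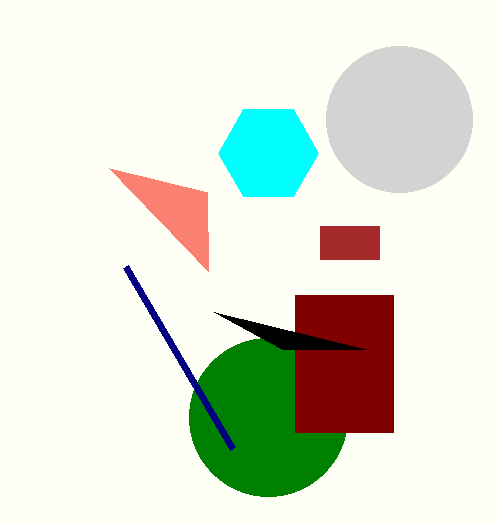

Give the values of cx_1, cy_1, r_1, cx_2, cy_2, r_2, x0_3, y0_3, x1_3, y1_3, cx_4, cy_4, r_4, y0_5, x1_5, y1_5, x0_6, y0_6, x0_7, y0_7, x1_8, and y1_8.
cx_1 = 399; cy_1 = 119; r_1 = 73; cx_2 = 268; cy_2 = 153; r_2 = 50; x0_3 = 320; y0_3 = 226; x1_3 = 379; y1_3 = 259; cx_4 = 268; cy_4 = 417; r_4 = 79; y0_5 = 295; x1_5 = 393; y1_5 = 432; x0_6 = 282; y0_6 = 349; x0_7 = 233; y0_7 = 449; x1_8 = 208; y1_8 = 271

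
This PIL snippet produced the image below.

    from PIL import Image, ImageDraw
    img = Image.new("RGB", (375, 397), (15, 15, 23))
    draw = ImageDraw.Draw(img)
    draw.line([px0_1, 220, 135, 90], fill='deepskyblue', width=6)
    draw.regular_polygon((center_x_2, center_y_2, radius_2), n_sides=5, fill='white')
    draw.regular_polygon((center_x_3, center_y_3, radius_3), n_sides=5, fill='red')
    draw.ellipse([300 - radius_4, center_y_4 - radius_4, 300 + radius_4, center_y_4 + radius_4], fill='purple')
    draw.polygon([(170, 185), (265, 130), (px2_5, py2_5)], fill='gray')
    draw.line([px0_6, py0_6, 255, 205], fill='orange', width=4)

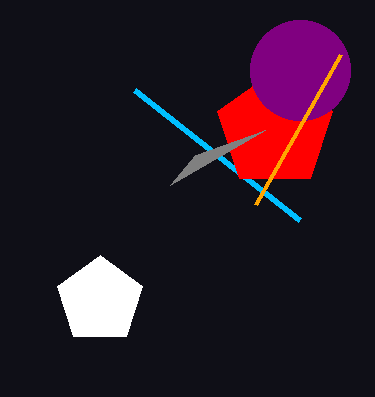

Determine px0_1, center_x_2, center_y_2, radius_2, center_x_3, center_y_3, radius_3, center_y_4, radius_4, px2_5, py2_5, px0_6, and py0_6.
px0_1 = 300; center_x_2 = 100; center_y_2 = 300; radius_2 = 45; center_x_3 = 275; center_y_3 = 130; radius_3 = 60; center_y_4 = 70; radius_4 = 50; px2_5 = 195; py2_5 = 155; px0_6 = 340; py0_6 = 55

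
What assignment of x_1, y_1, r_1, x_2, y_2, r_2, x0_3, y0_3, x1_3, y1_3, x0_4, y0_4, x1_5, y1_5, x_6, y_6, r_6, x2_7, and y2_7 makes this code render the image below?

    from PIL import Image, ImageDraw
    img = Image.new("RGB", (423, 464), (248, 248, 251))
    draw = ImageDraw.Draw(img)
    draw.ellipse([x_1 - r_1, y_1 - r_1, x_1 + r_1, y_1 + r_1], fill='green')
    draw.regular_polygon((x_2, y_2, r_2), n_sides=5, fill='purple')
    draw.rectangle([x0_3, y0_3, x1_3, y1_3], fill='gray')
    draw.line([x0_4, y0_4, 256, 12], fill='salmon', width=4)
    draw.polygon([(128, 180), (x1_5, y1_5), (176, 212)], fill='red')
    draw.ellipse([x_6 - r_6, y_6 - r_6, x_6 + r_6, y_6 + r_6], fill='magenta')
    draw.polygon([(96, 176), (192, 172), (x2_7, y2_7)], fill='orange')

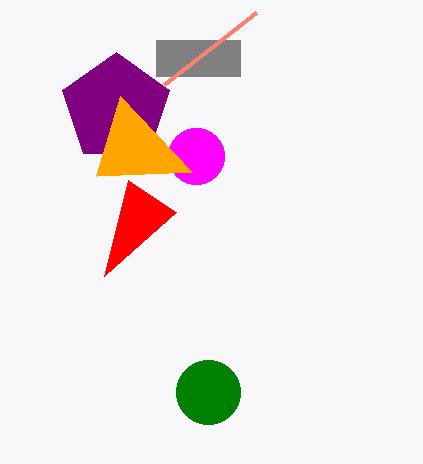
x_1 = 208, y_1 = 392, r_1 = 32, x_2 = 116, y_2 = 108, r_2 = 56, x0_3 = 156, y0_3 = 40, x1_3 = 240, y1_3 = 76, x0_4 = 164, y0_4 = 84, x1_5 = 104, y1_5 = 276, x_6 = 196, y_6 = 156, r_6 = 28, x2_7 = 120, y2_7 = 96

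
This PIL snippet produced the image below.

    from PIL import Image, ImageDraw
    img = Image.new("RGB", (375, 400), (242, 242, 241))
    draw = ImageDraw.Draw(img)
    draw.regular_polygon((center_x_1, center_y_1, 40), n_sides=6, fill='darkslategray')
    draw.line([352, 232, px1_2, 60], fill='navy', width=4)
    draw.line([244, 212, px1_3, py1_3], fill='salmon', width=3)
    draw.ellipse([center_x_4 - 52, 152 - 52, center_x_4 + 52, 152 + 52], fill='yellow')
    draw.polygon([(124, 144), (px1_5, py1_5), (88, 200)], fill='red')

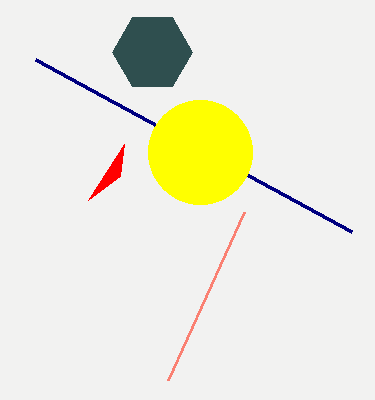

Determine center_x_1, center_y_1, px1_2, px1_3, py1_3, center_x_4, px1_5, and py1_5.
center_x_1 = 152, center_y_1 = 52, px1_2 = 36, px1_3 = 168, py1_3 = 380, center_x_4 = 200, px1_5 = 120, py1_5 = 176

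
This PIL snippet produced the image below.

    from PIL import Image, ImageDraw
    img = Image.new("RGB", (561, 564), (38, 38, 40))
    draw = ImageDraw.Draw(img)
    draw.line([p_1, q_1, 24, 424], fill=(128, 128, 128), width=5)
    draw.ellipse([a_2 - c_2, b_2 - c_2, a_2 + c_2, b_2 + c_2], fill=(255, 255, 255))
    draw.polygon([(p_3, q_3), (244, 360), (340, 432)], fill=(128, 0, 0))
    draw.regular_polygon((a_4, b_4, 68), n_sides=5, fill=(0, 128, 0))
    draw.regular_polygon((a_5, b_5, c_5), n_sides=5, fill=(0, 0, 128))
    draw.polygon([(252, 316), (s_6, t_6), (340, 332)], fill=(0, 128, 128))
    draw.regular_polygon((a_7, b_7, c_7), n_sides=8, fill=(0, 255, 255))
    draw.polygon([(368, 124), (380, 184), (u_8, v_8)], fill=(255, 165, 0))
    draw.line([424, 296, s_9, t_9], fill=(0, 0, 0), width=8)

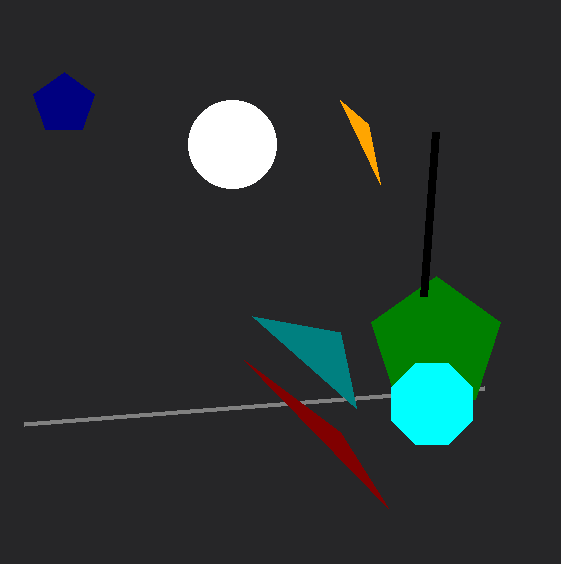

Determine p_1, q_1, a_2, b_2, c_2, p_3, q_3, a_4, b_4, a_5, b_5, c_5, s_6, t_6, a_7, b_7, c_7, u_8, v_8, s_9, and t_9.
p_1 = 484, q_1 = 388, a_2 = 232, b_2 = 144, c_2 = 44, p_3 = 388, q_3 = 508, a_4 = 436, b_4 = 344, a_5 = 64, b_5 = 104, c_5 = 32, s_6 = 356, t_6 = 408, a_7 = 432, b_7 = 404, c_7 = 44, u_8 = 340, v_8 = 100, s_9 = 436, t_9 = 132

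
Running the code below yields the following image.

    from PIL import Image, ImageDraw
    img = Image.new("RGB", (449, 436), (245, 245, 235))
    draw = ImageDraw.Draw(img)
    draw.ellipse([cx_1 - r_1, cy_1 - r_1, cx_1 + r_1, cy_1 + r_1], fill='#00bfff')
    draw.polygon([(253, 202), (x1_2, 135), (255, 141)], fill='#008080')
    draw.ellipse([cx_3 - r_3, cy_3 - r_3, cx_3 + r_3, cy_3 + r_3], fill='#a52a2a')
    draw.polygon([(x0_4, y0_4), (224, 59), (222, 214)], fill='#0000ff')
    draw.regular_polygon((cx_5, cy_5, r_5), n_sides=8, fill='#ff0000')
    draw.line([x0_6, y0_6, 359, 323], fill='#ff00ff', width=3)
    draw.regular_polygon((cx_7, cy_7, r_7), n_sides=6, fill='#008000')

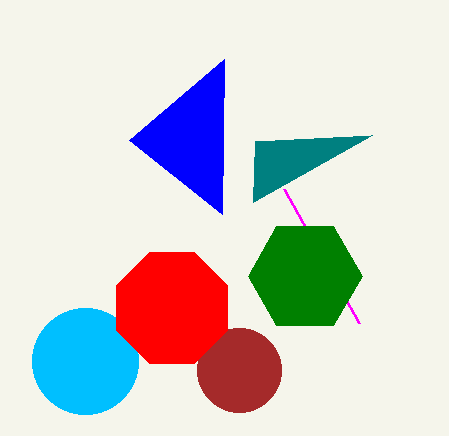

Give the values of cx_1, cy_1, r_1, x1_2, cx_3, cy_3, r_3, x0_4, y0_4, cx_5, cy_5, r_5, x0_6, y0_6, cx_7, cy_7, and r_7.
cx_1 = 85; cy_1 = 361; r_1 = 53; x1_2 = 372; cx_3 = 239; cy_3 = 370; r_3 = 42; x0_4 = 129; y0_4 = 140; cx_5 = 172; cy_5 = 308; r_5 = 60; x0_6 = 284; y0_6 = 189; cx_7 = 305; cy_7 = 276; r_7 = 57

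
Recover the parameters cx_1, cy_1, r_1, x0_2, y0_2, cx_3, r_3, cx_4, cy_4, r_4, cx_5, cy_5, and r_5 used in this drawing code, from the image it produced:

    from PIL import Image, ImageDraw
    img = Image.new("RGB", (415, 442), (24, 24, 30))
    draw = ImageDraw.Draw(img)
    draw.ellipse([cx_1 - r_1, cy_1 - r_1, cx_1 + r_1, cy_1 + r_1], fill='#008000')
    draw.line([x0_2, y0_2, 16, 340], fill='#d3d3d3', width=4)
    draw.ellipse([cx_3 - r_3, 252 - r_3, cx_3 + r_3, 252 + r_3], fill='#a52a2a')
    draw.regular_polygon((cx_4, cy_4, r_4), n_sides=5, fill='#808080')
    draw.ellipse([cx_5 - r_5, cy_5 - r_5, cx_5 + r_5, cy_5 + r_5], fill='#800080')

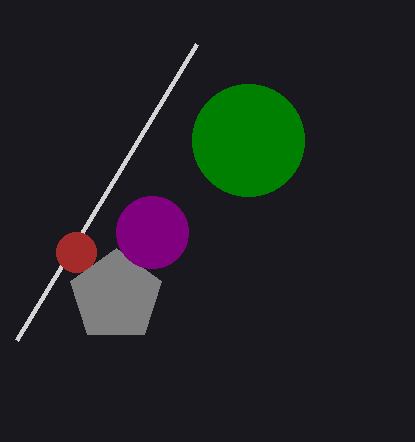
cx_1 = 248; cy_1 = 140; r_1 = 56; x0_2 = 196; y0_2 = 44; cx_3 = 76; r_3 = 20; cx_4 = 116; cy_4 = 296; r_4 = 48; cx_5 = 152; cy_5 = 232; r_5 = 36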